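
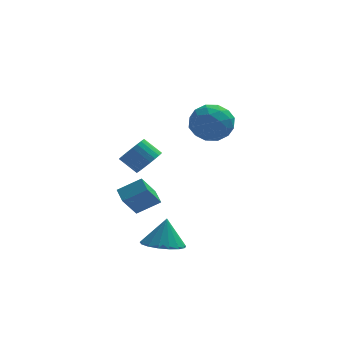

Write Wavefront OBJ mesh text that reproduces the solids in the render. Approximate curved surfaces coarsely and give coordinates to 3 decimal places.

v 2.698 -1.002 2.6
v 3.449 -0.44 3.182
v 3.931 -1.36 1.358
v 4.682 -0.798 1.94
v 4.293 -1.758 2.322
v 3.531 -1.537 3.09
v 3.849 -0.263 1.45
v 3.087 -0.042 2.218
v 4.16 0.017 2.472
v 4.434 -0.907 3.011
v 2.946 -0.893 1.529
v 3.22 -1.817 2.068
v 2.965 -0.689 3
v 4.415 -1.111 1.54
v 4.186 -1.675 1.764
v 4.627 -1.345 2.107
v 3.014 -1.334 2.946
v 3.455 -1.004 3.288
v 3.951 -1.779 2.782
v 3.925 -0.796 1.252
v 4.366 -0.466 1.594
v 2.753 -0.455 2.433
v 3.194 -0.125 2.776
v 3.429 -0.021 1.758
v 3.825 -0.091 2.925
v 4.549 -0.301 2.195
v 4.06 0.013 1.907
v 3.612 0.143 2.358
v 3.986 -0.634 3.242
v 4.71 -0.844 2.512
v 4.482 -1.409 2.736
v 4.034 -1.278 3.187
v 4.404 -0.365 2.824
v 2.67 -0.956 2.028
v 3.394 -1.166 1.298
v 3.346 -0.522 1.353
v 2.898 -0.391 1.804
v 2.831 -1.499 2.345
v 3.555 -1.709 1.615
v 3.768 -1.943 2.182
v 3.32 -1.813 2.633
v 2.976 -1.435 1.716
v 0.389 0.446 -4.133
v -0.272 -0.167 -2.947
v 0.174 1.247 -3.839
v -0.487 0.634 -2.653
v 1.527 0.506 -3.467
v 0.866 -0.107 -2.281
v 1.312 1.307 -3.173
v 0.651 0.694 -1.987
v 1.056 1.602 -1.432
v 1.611 1.577 -0.828
v 0.818 1.954 -0.085
v 0.264 1.978 -0.688
v 1.65 1.876 -0.937
v 0.858 2.252 -0.194
v 1.599 2.132 -1.122
v 0.807 2.508 -0.378
v 1.465 2.308 -1.353
v 0.673 2.684 -0.609
v 1.269 2.376 -1.596
v 0.477 2.753 -0.853
v 1.041 2.327 -1.815
v 0.248 2.703 -1.071
v 0.815 2.167 -1.975
v 0.022 2.543 -1.231
v 0.625 1.921 -2.052
v -0.167 2.297 -1.309
v 0.502 1.626 -2.035
v -0.291 2.003 -1.292
v 0.462 1.328 -1.926
v -0.33 1.704 -1.183
v 0.513 1.072 -1.742
v -0.279 1.448 -0.998
v 0.647 0.896 -1.511
v -0.145 1.272 -0.767
v 0.843 0.827 -1.267
v 0.051 1.204 -0.524
v 1.072 0.877 -1.049
v 0.279 1.253 -0.305
v 1.298 1.037 -0.889
v 0.505 1.413 -0.145
v 1.487 1.283 -0.811
v 0.695 1.659 -0.068
v 1.348 -3.66 -3.857
v 1.839 -2.826 -4.18
v 1.552 -3.24 -2.463
v 1.373 -2.684 -4.154
v 0.901 -2.766 -4.06
v 0.531 -3.052 -3.92
v 0.348 -3.477 -3.765
v 0.395 -3.945 -3.631
v 0.659 -4.347 -3.549
v 1.082 -4.591 -3.538
v 1.565 -4.622 -3.599
v 1.999 -4.433 -3.72
v 2.283 -4.066 -3.872
v 2.353 -3.607 -4.02
v 2.193 -3.159 -4.132
f 1 38 17
f 38 12 41
f 17 41 6
f 38 41 17
f 1 17 13
f 17 6 18
f 13 18 2
f 17 18 13
f 1 13 22
f 13 2 23
f 22 23 8
f 13 23 22
f 1 22 34
f 22 8 37
f 34 37 11
f 22 37 34
f 1 34 38
f 34 11 42
f 38 42 12
f 34 42 38
f 2 18 29
f 18 6 32
f 29 32 10
f 18 32 29
f 6 41 19
f 41 12 40
f 19 40 5
f 41 40 19
f 12 42 39
f 42 11 35
f 39 35 3
f 42 35 39
f 11 37 36
f 37 8 24
f 36 24 7
f 37 24 36
f 8 23 28
f 23 2 25
f 28 25 9
f 23 25 28
f 4 30 16
f 30 10 31
f 16 31 5
f 30 31 16
f 4 16 14
f 16 5 15
f 14 15 3
f 16 15 14
f 4 14 21
f 14 3 20
f 21 20 7
f 14 20 21
f 4 21 26
f 21 7 27
f 26 27 9
f 21 27 26
f 4 26 30
f 26 9 33
f 30 33 10
f 26 33 30
f 5 31 19
f 31 10 32
f 19 32 6
f 31 32 19
f 3 15 39
f 15 5 40
f 39 40 12
f 15 40 39
f 7 20 36
f 20 3 35
f 36 35 11
f 20 35 36
f 9 27 28
f 27 7 24
f 28 24 8
f 27 24 28
f 10 33 29
f 33 9 25
f 29 25 2
f 33 25 29
f 44 46 43
f 47 44 43
f 43 46 45
f 45 47 43
f 44 50 46
f 48 44 47
f 48 50 44
f 46 50 45
f 49 47 45
f 45 50 49
f 49 48 47
f 50 48 49
f 52 51 55
f 52 55 53
f 53 55 56
f 53 56 54
f 55 51 57
f 55 57 56
f 56 57 58
f 56 58 54
f 57 51 59
f 57 59 58
f 58 59 60
f 58 60 54
f 59 51 61
f 59 61 60
f 60 61 62
f 60 62 54
f 61 51 63
f 61 63 62
f 62 63 64
f 62 64 54
f 63 51 65
f 63 65 64
f 64 65 66
f 64 66 54
f 65 51 67
f 65 67 66
f 66 67 68
f 66 68 54
f 67 51 69
f 67 69 68
f 68 69 70
f 68 70 54
f 69 51 71
f 69 71 70
f 70 71 72
f 70 72 54
f 71 51 73
f 71 73 72
f 72 73 74
f 72 74 54
f 73 51 75
f 73 75 74
f 74 75 76
f 74 76 54
f 75 51 77
f 75 77 76
f 76 77 78
f 76 78 54
f 77 51 79
f 77 79 78
f 78 79 80
f 78 80 54
f 79 51 81
f 79 81 80
f 80 81 82
f 80 82 54
f 81 51 83
f 81 83 82
f 82 83 84
f 82 84 54
f 83 51 52
f 83 52 84
f 84 52 53
f 84 53 54
f 86 85 88
f 86 88 87
f 88 85 89
f 88 89 87
f 89 85 90
f 89 90 87
f 90 85 91
f 90 91 87
f 91 85 92
f 91 92 87
f 92 85 93
f 92 93 87
f 93 85 94
f 93 94 87
f 94 85 95
f 94 95 87
f 95 85 96
f 95 96 87
f 96 85 97
f 96 97 87
f 97 85 98
f 97 98 87
f 98 85 99
f 98 99 87
f 99 85 86
f 99 86 87



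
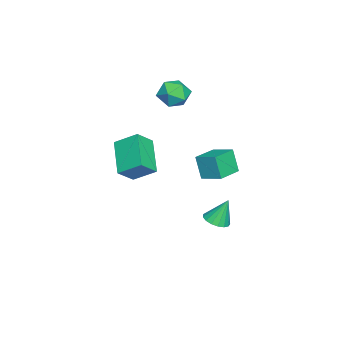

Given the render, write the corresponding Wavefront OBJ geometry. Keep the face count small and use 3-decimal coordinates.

v -1.259 0.418 -3.468
v -0.625 0.343 -3.345
v -1.441 0.902 -2.232
v -0.645 0.632 -3.461
v -0.806 0.871 -3.578
v -1.07 1.006 -3.671
v -1.378 1.007 -3.716
v -1.658 0.873 -3.705
v -1.847 0.634 -3.64
v -1.901 0.346 -3.535
v -1.808 0.075 -3.415
v -1.589 -0.118 -3.307
v -1.295 -0.188 -3.236
v -0.992 -0.119 -3.218
v -0.75 0.072 -3.258
v -4.022 -1.432 2.898
v -3.181 -1.517 2.796
v -4.159 -2.803 2.904
v -3.318 -2.888 2.802
v -3.63 -2.589 3.536
v -3.545 -1.741 3.532
v -3.795 -2.579 2.168
v -3.71 -1.731 2.164
v -3.04 -2.225 2.345
v -2.938 -2.231 3.19
v -4.402 -2.089 2.51
v -4.3 -2.095 3.355
v 1.249 1.111 1.317
v 0.988 0.789 2.401
v 1.607 2.03 1.676
v 1.347 1.708 2.76
v 2.353 0.632 1.44
v 2.093 0.31 2.524
v 2.712 1.551 1.799
v 2.451 1.229 2.883
v -2.596 -4.63 -0.066
v -2.57 -3.534 0.652
v -3.286 -4.121 -0.818
v -3.26 -3.025 -0.1
v -1.06 -4.015 -1.06
v -1.034 -2.919 -0.342
v -1.75 -3.506 -1.812
v -1.724 -2.41 -1.094
f 2 1 4
f 2 4 3
f 4 1 5
f 4 5 3
f 5 1 6
f 5 6 3
f 6 1 7
f 6 7 3
f 7 1 8
f 7 8 3
f 8 1 9
f 8 9 3
f 9 1 10
f 9 10 3
f 10 1 11
f 10 11 3
f 11 1 12
f 11 12 3
f 12 1 13
f 12 13 3
f 13 1 14
f 13 14 3
f 14 1 15
f 14 15 3
f 15 1 2
f 15 2 3
f 16 27 21
f 16 21 17
f 16 17 23
f 16 23 26
f 16 26 27
f 17 21 25
f 21 27 20
f 27 26 18
f 26 23 22
f 23 17 24
f 19 25 20
f 19 20 18
f 19 18 22
f 19 22 24
f 19 24 25
f 20 25 21
f 18 20 27
f 22 18 26
f 24 22 23
f 25 24 17
f 29 31 28
f 32 29 28
f 28 31 30
f 30 32 28
f 29 35 31
f 33 29 32
f 33 35 29
f 31 35 30
f 34 32 30
f 30 35 34
f 34 33 32
f 35 33 34
f 37 39 36
f 40 37 36
f 36 39 38
f 38 40 36
f 37 43 39
f 41 37 40
f 41 43 37
f 39 43 38
f 42 40 38
f 38 43 42
f 42 41 40
f 43 41 42



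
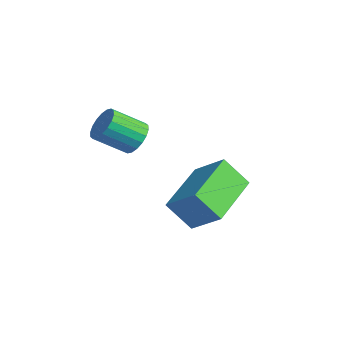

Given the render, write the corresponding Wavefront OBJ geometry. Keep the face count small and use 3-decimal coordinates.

v -1.583 1.816 -4.346
v -2.13 1.22 -3.393
v -0.61 2.277 -3.498
v -1.158 1.681 -2.546
v -0.402 0.079 -4.754
v -0.95 -0.517 -3.802
v 0.57 0.54 -3.907
v 0.023 -0.056 -2.954
v -1.495 -1.201 -0.91
v -1.092 -1.586 -1.204
v -1.482 -2.544 -0.484
v -1.885 -2.159 -0.19
v -0.94 -1.487 -0.99
v -1.329 -2.445 -0.27
v -0.897 -1.332 -0.76
v -1.287 -2.29 -0.041
v -0.973 -1.151 -0.56
v -1.363 -2.109 0.159
v -1.153 -0.98 -0.429
v -1.543 -1.937 0.29
v -1.4 -0.852 -0.394
v -1.79 -1.81 0.326
v -1.666 -0.794 -0.461
v -2.056 -1.752 0.259
v -1.898 -0.816 -0.616
v -2.288 -1.774 0.104
v -2.051 -0.915 -0.83
v -2.44 -1.873 -0.11
v -2.093 -1.07 -1.059
v -2.483 -2.028 -0.34
v -2.017 -1.251 -1.259
v -2.407 -2.209 -0.54
v -1.837 -1.423 -1.39
v -2.227 -2.38 -0.671
v -1.59 -1.55 -1.426
v -1.98 -2.508 -0.706
v -1.324 -1.608 -1.359
v -1.714 -2.566 -0.639
f 2 4 1
f 5 2 1
f 1 4 3
f 3 5 1
f 2 8 4
f 6 2 5
f 6 8 2
f 4 8 3
f 7 5 3
f 3 8 7
f 7 6 5
f 8 6 7
f 10 9 13
f 10 13 11
f 11 13 14
f 11 14 12
f 13 9 15
f 13 15 14
f 14 15 16
f 14 16 12
f 15 9 17
f 15 17 16
f 16 17 18
f 16 18 12
f 17 9 19
f 17 19 18
f 18 19 20
f 18 20 12
f 19 9 21
f 19 21 20
f 20 21 22
f 20 22 12
f 21 9 23
f 21 23 22
f 22 23 24
f 22 24 12
f 23 9 25
f 23 25 24
f 24 25 26
f 24 26 12
f 25 9 27
f 25 27 26
f 26 27 28
f 26 28 12
f 27 9 29
f 27 29 28
f 28 29 30
f 28 30 12
f 29 9 31
f 29 31 30
f 30 31 32
f 30 32 12
f 31 9 33
f 31 33 32
f 32 33 34
f 32 34 12
f 33 9 35
f 33 35 34
f 34 35 36
f 34 36 12
f 35 9 37
f 35 37 36
f 36 37 38
f 36 38 12
f 37 9 10
f 37 10 38
f 38 10 11
f 38 11 12



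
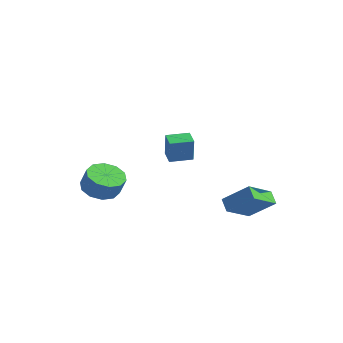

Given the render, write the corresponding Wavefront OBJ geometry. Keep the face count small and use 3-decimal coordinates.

v 2.311 1.836 -4.095
v 1.661 2.025 -3.516
v 2.036 3.502 -4.945
v 1.387 3.69 -4.366
v 3.533 2.61 -2.974
v 2.884 2.798 -2.395
v 3.259 4.275 -3.824
v 2.609 4.464 -3.245
v -4.113 -1.537 -3.732
v -3.238 -1.98 -4.207
v -2.632 -1.967 -3.103
v -3.507 -1.523 -2.628
v -3.18 -1.31 -4.247
v -2.573 -1.297 -3.143
v -3.478 -0.727 -4.091
v -2.872 -0.713 -2.986
v -4.019 -0.453 -3.797
v -3.412 -0.439 -2.693
v -4.596 -0.593 -3.479
v -3.989 -0.579 -2.374
v -4.988 -1.093 -3.257
v -4.382 -1.08 -2.153
v -5.047 -1.763 -3.217
v -4.44 -1.75 -2.113
v -4.748 -2.347 -3.374
v -4.142 -2.333 -2.269
v -4.208 -2.621 -3.667
v -3.601 -2.607 -2.563
v -3.631 -2.481 -3.986
v -3.024 -2.467 -2.881
v 0.609 -0.758 -0.001
v 0.982 -0.99 1.391
v 1.082 0.376 0.061
v 1.455 0.144 1.454
v 1.425 -1.084 -0.274
v 1.798 -1.316 1.119
v 1.898 0.05 -0.211
v 2.271 -0.182 1.181
f 2 4 1
f 5 2 1
f 1 4 3
f 3 5 1
f 2 8 4
f 6 2 5
f 6 8 2
f 4 8 3
f 7 5 3
f 3 8 7
f 7 6 5
f 8 6 7
f 10 9 13
f 10 13 11
f 11 13 14
f 11 14 12
f 13 9 15
f 13 15 14
f 14 15 16
f 14 16 12
f 15 9 17
f 15 17 16
f 16 17 18
f 16 18 12
f 17 9 19
f 17 19 18
f 18 19 20
f 18 20 12
f 19 9 21
f 19 21 20
f 20 21 22
f 20 22 12
f 21 9 23
f 21 23 22
f 22 23 24
f 22 24 12
f 23 9 25
f 23 25 24
f 24 25 26
f 24 26 12
f 25 9 27
f 25 27 26
f 26 27 28
f 26 28 12
f 27 9 29
f 27 29 28
f 28 29 30
f 28 30 12
f 29 9 10
f 29 10 30
f 30 10 11
f 30 11 12
f 32 34 31
f 35 32 31
f 31 34 33
f 33 35 31
f 32 38 34
f 36 32 35
f 36 38 32
f 34 38 33
f 37 35 33
f 33 38 37
f 37 36 35
f 38 36 37



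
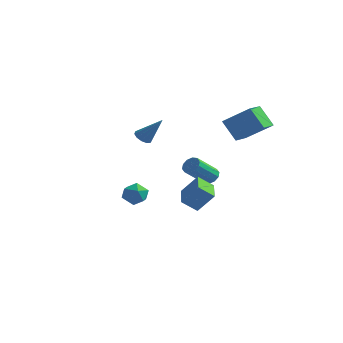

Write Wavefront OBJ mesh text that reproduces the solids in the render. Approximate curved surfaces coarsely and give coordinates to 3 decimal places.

v 1.305 1.456 2.821
v 2.834 1.848 3.948
v 1.116 2.796 2.61
v 2.646 3.189 3.738
v 2.234 1.391 1.582
v 3.764 1.784 2.71
v 2.046 2.732 1.372
v 3.575 3.124 2.499
v -4.435 1.058 -3.986
v -4.029 1.399 -3.307
v -3.851 -0.179 -3.713
v -3.445 0.162 -3.034
v -4.301 0.062 -3.018
v -4.662 0.827 -3.187
v -3.218 0.393 -3.833
v -3.579 1.158 -4.002
v -3.276 0.989 -3.212
v -3.946 0.784 -2.709
v -3.934 0.436 -4.311
v -4.604 0.231 -3.808
v 1.222 0.453 -1.017
v 1.691 0.132 -1.21
v 1.267 -1.173 -0.077
v 0.798 -0.853 0.117
v 1.805 0.342 -0.926
v 1.381 -0.963 0.207
v 1.696 0.594 -0.677
v 1.272 -0.711 0.457
v 1.406 0.792 -0.557
v 0.982 -0.513 0.576
v 1.046 0.86 -0.613
v 0.622 -0.445 0.52
v 0.753 0.773 -0.823
v 0.329 -0.532 0.31
v 0.639 0.563 -1.107
v 0.215 -0.742 0.026
v 0.748 0.311 -1.357
v 0.324 -0.994 -0.223
v 1.038 0.113 -1.476
v 0.614 -1.192 -0.343
v 1.398 0.045 -1.42
v 0.974 -1.26 -0.287
v -1.195 -2.498 2.274
v -0.773 -2.751 1.986
v -0.105 -2.242 3.646
v -0.763 -2.406 1.914
v -0.918 -2.096 1.979
v -1.179 -1.94 2.158
v -1.445 -1.997 2.38
v -1.617 -2.245 2.563
v -1.627 -2.59 2.635
v -1.472 -2.899 2.569
v -1.211 -3.055 2.391
v -0.944 -2.999 2.169
v 2.768 -3.24 -1.292
v 2.125 -3.783 -0.631
v 3.57 -2.867 -0.207
v 2.927 -3.41 0.455
v 3.633 -4.51 -1.495
v 2.99 -5.053 -0.833
v 4.435 -4.137 -0.409
v 3.792 -4.68 0.252
f 2 4 1
f 5 2 1
f 1 4 3
f 3 5 1
f 2 8 4
f 6 2 5
f 6 8 2
f 4 8 3
f 7 5 3
f 3 8 7
f 7 6 5
f 8 6 7
f 9 20 14
f 9 14 10
f 9 10 16
f 9 16 19
f 9 19 20
f 10 14 18
f 14 20 13
f 20 19 11
f 19 16 15
f 16 10 17
f 12 18 13
f 12 13 11
f 12 11 15
f 12 15 17
f 12 17 18
f 13 18 14
f 11 13 20
f 15 11 19
f 17 15 16
f 18 17 10
f 22 21 25
f 22 25 23
f 23 25 26
f 23 26 24
f 25 21 27
f 25 27 26
f 26 27 28
f 26 28 24
f 27 21 29
f 27 29 28
f 28 29 30
f 28 30 24
f 29 21 31
f 29 31 30
f 30 31 32
f 30 32 24
f 31 21 33
f 31 33 32
f 32 33 34
f 32 34 24
f 33 21 35
f 33 35 34
f 34 35 36
f 34 36 24
f 35 21 37
f 35 37 36
f 36 37 38
f 36 38 24
f 37 21 39
f 37 39 38
f 38 39 40
f 38 40 24
f 39 21 41
f 39 41 40
f 40 41 42
f 40 42 24
f 41 21 22
f 41 22 42
f 42 22 23
f 42 23 24
f 44 43 46
f 44 46 45
f 46 43 47
f 46 47 45
f 47 43 48
f 47 48 45
f 48 43 49
f 48 49 45
f 49 43 50
f 49 50 45
f 50 43 51
f 50 51 45
f 51 43 52
f 51 52 45
f 52 43 53
f 52 53 45
f 53 43 54
f 53 54 45
f 54 43 44
f 54 44 45
f 56 58 55
f 59 56 55
f 55 58 57
f 57 59 55
f 56 62 58
f 60 56 59
f 60 62 56
f 58 62 57
f 61 59 57
f 57 62 61
f 61 60 59
f 62 60 61



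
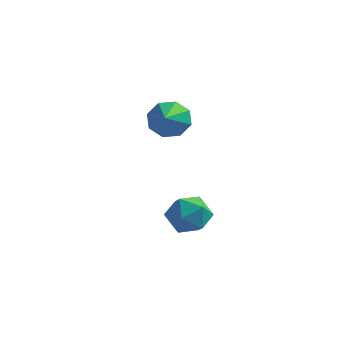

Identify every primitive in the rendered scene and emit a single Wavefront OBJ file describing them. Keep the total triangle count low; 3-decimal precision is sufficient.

v -0.408 4.358 -1.347
v 0.643 4.483 -1.565
v 0.008 2.662 -0.313
v 0.419 4.856 -0.862
v -0.289 4.938 -0.443
v -1.067 4.68 -0.554
v -1.458 4.234 -1.129
v -1.234 3.861 -1.832
v -0.526 3.779 -2.251
v 0.251 4.037 -2.14
v 1.824 -0.938 -3.347
v 2.644 -0.527 -4.034
v 2.696 -2.573 -3.286
v 3.516 -2.162 -3.973
v 3.419 -1.772 -2.9
v 2.88 -0.761 -2.937
v 2.46 -2.339 -4.383
v 1.921 -1.328 -4.42
v 3.037 -1.392 -4.674
v 3.63 -1.042 -3.758
v 1.71 -2.058 -3.562
v 2.303 -1.708 -2.646
f 2 1 4
f 2 4 3
f 4 1 5
f 4 5 3
f 5 1 6
f 5 6 3
f 6 1 7
f 6 7 3
f 7 1 8
f 7 8 3
f 8 1 9
f 8 9 3
f 9 1 10
f 9 10 3
f 10 1 2
f 10 2 3
f 11 22 16
f 11 16 12
f 11 12 18
f 11 18 21
f 11 21 22
f 12 16 20
f 16 22 15
f 22 21 13
f 21 18 17
f 18 12 19
f 14 20 15
f 14 15 13
f 14 13 17
f 14 17 19
f 14 19 20
f 15 20 16
f 13 15 22
f 17 13 21
f 19 17 18
f 20 19 12



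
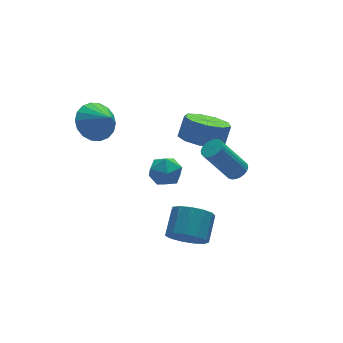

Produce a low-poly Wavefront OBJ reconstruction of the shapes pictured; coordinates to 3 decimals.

v 0.099 -1.926 1.976
v 0.493 -1.614 2.173
v -0.565 -1.321 3.821
v -0.959 -1.634 3.624
v 0.374 -1.472 2.072
v -0.683 -1.179 3.72
v 0.214 -1.399 1.956
v -0.843 -1.106 3.605
v 0.036 -1.407 1.844
v -1.021 -1.114 3.492
v -0.132 -1.493 1.751
v -1.189 -1.2 3.399
v -0.265 -1.646 1.693
v -1.323 -1.353 3.341
v -0.343 -1.841 1.677
v -1.4 -1.548 3.326
v -0.354 -2.049 1.708
v -1.411 -1.756 3.356
v -0.295 -2.239 1.779
v -1.353 -1.946 3.427
v -0.177 -2.381 1.88
v -1.234 -2.088 3.528
v -0.017 -2.454 1.995
v -1.074 -2.161 3.644
v 0.161 -2.446 2.108
v -0.896 -2.153 3.756
v 0.329 -2.36 2.201
v -0.728 -2.067 3.849
v 0.463 -2.207 2.259
v -0.595 -1.914 3.907
v 0.54 -2.012 2.274
v -0.517 -1.719 3.923
v 0.551 -1.804 2.244
v -0.506 -1.511 3.892
v -1.728 1.497 -0.043
v -1.325 1.309 0.683
v -2.535 0.391 0.117
v -2.132 0.203 0.843
v -2.633 0.89 0.8
v -2.135 1.573 0.702
v -1.725 0.127 0.098
v -1.227 0.81 -0
v -1.323 0.461 0.771
v -1.884 0.933 1.204
v -1.976 0.767 -0.404
v -2.537 1.239 0.029
v 0.727 2.836 -0.027
v 1.52 2.103 -0.172
v 1.987 2.411 0.821
v 1.193 3.144 0.967
v 1.72 2.757 -0.469
v 2.187 3.065 0.525
v 1.455 3.449 -0.558
v 1.922 3.756 0.435
v 0.849 3.853 -0.399
v 1.316 4.161 0.594
v 0.186 3.782 -0.066
v 0.653 4.09 0.928
v -0.224 3.268 0.286
v 0.243 3.576 1.279
v -0.189 2.552 0.491
v 0.277 2.86 1.485
v 0.274 1.969 0.454
v 0.74 2.277 1.448
v 0.949 1.792 0.192
v 1.416 2.099 1.186
v -2.081 -1.622 -2.102
v -1.506 -2.33 -1.805
v -0.764 -1.407 -1.04
v -1.339 -0.698 -1.338
v -1.284 -2.134 -2.257
v -0.542 -1.211 -1.493
v -1.316 -1.775 -2.661
v -0.573 -0.851 -1.896
v -1.59 -1.367 -2.887
v -0.848 -0.444 -2.122
v -2.02 -1.04 -2.864
v -1.278 -0.117 -2.099
v -2.47 -0.898 -2.599
v -1.728 0.025 -1.834
v -2.796 -0.985 -2.176
v -2.054 -0.062 -1.412
v -2.895 -1.275 -1.73
v -2.153 -0.352 -0.966
v -2.736 -1.675 -1.402
v -1.994 -0.751 -0.638
v -2.369 -2.057 -1.297
v -1.627 -1.134 -0.532
v -1.91 -2.302 -1.447
v -1.168 -1.378 -0.682
v -4.063 3.419 2.558
v -3.557 4.121 3.098
v -3.717 2.521 3.402
v -3.972 4.133 3.281
v -4.405 4.004 3.321
v -4.771 3.758 3.209
v -4.996 3.446 2.969
v -5.036 3.128 2.647
v -4.884 2.868 2.308
v -4.569 2.717 2.018
v -4.154 2.705 1.835
v -3.72 2.835 1.796
v -3.355 3.08 1.907
v -3.13 3.392 2.147
v -3.089 3.71 2.469
v -3.242 3.97 2.808
f 2 1 5
f 2 5 3
f 3 5 6
f 3 6 4
f 5 1 7
f 5 7 6
f 6 7 8
f 6 8 4
f 7 1 9
f 7 9 8
f 8 9 10
f 8 10 4
f 9 1 11
f 9 11 10
f 10 11 12
f 10 12 4
f 11 1 13
f 11 13 12
f 12 13 14
f 12 14 4
f 13 1 15
f 13 15 14
f 14 15 16
f 14 16 4
f 15 1 17
f 15 17 16
f 16 17 18
f 16 18 4
f 17 1 19
f 17 19 18
f 18 19 20
f 18 20 4
f 19 1 21
f 19 21 20
f 20 21 22
f 20 22 4
f 21 1 23
f 21 23 22
f 22 23 24
f 22 24 4
f 23 1 25
f 23 25 24
f 24 25 26
f 24 26 4
f 25 1 27
f 25 27 26
f 26 27 28
f 26 28 4
f 27 1 29
f 27 29 28
f 28 29 30
f 28 30 4
f 29 1 31
f 29 31 30
f 30 31 32
f 30 32 4
f 31 1 33
f 31 33 32
f 32 33 34
f 32 34 4
f 33 1 2
f 33 2 34
f 34 2 3
f 34 3 4
f 35 46 40
f 35 40 36
f 35 36 42
f 35 42 45
f 35 45 46
f 36 40 44
f 40 46 39
f 46 45 37
f 45 42 41
f 42 36 43
f 38 44 39
f 38 39 37
f 38 37 41
f 38 41 43
f 38 43 44
f 39 44 40
f 37 39 46
f 41 37 45
f 43 41 42
f 44 43 36
f 48 47 51
f 48 51 49
f 49 51 52
f 49 52 50
f 51 47 53
f 51 53 52
f 52 53 54
f 52 54 50
f 53 47 55
f 53 55 54
f 54 55 56
f 54 56 50
f 55 47 57
f 55 57 56
f 56 57 58
f 56 58 50
f 57 47 59
f 57 59 58
f 58 59 60
f 58 60 50
f 59 47 61
f 59 61 60
f 60 61 62
f 60 62 50
f 61 47 63
f 61 63 62
f 62 63 64
f 62 64 50
f 63 47 65
f 63 65 64
f 64 65 66
f 64 66 50
f 65 47 48
f 65 48 66
f 66 48 49
f 66 49 50
f 68 67 71
f 68 71 69
f 69 71 72
f 69 72 70
f 71 67 73
f 71 73 72
f 72 73 74
f 72 74 70
f 73 67 75
f 73 75 74
f 74 75 76
f 74 76 70
f 75 67 77
f 75 77 76
f 76 77 78
f 76 78 70
f 77 67 79
f 77 79 78
f 78 79 80
f 78 80 70
f 79 67 81
f 79 81 80
f 80 81 82
f 80 82 70
f 81 67 83
f 81 83 82
f 82 83 84
f 82 84 70
f 83 67 85
f 83 85 84
f 84 85 86
f 84 86 70
f 85 67 87
f 85 87 86
f 86 87 88
f 86 88 70
f 87 67 89
f 87 89 88
f 88 89 90
f 88 90 70
f 89 67 68
f 89 68 90
f 90 68 69
f 90 69 70
f 92 91 94
f 92 94 93
f 94 91 95
f 94 95 93
f 95 91 96
f 95 96 93
f 96 91 97
f 96 97 93
f 97 91 98
f 97 98 93
f 98 91 99
f 98 99 93
f 99 91 100
f 99 100 93
f 100 91 101
f 100 101 93
f 101 91 102
f 101 102 93
f 102 91 103
f 102 103 93
f 103 91 104
f 103 104 93
f 104 91 105
f 104 105 93
f 105 91 106
f 105 106 93
f 106 91 92
f 106 92 93



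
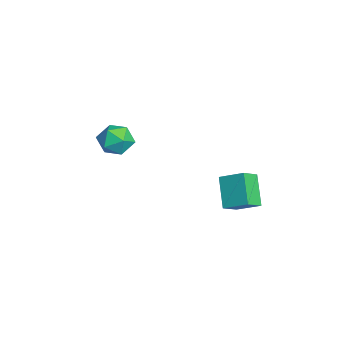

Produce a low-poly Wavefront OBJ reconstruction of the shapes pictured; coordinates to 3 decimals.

v -1.478 -1.901 -2.728
v -0.914 -2.447 -2.258
v -2.366 -3.053 -3.002
v -1.802 -3.599 -2.532
v -2.292 -2.963 -2.094
v -1.743 -2.25 -1.925
v -1.537 -3.25 -3.335
v -0.988 -2.537 -3.166
v -0.95 -3.28 -2.633
v -1.417 -3.103 -1.867
v -1.863 -2.397 -3.393
v -2.33 -2.22 -2.627
v 2.479 1.878 -2.611
v 3.019 2.827 -2.045
v 3.593 1.928 -3.758
v 4.134 2.877 -3.192
v 3.046 1.243 -2.088
v 3.587 2.192 -1.522
v 4.161 1.293 -3.235
v 4.701 2.242 -2.669
f 1 12 6
f 1 6 2
f 1 2 8
f 1 8 11
f 1 11 12
f 2 6 10
f 6 12 5
f 12 11 3
f 11 8 7
f 8 2 9
f 4 10 5
f 4 5 3
f 4 3 7
f 4 7 9
f 4 9 10
f 5 10 6
f 3 5 12
f 7 3 11
f 9 7 8
f 10 9 2
f 14 16 13
f 17 14 13
f 13 16 15
f 15 17 13
f 14 20 16
f 18 14 17
f 18 20 14
f 16 20 15
f 19 17 15
f 15 20 19
f 19 18 17
f 20 18 19



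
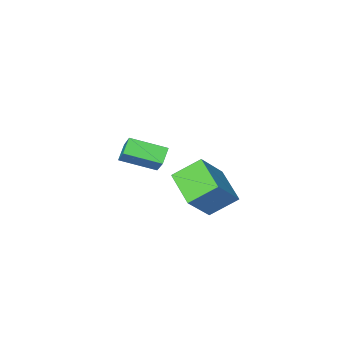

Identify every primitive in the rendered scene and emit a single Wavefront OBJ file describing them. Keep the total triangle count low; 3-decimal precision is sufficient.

v 2.063 1.509 -1.735
v 1.82 -0.135 -1.07
v 0.944 2.027 -0.863
v 0.701 0.383 -0.198
v 3.359 1.897 -0.302
v 3.116 0.253 0.363
v 2.24 2.415 0.57
v 1.997 0.771 1.235
v 2.496 -4.603 -0.601
v 2.825 -3.606 0.471
v 1.159 -3.579 -1.145
v 1.488 -2.582 -0.073
v 3.052 -4.178 -1.167
v 3.381 -3.181 -0.095
v 1.715 -3.154 -1.711
v 2.044 -2.157 -0.639
f 2 4 1
f 5 2 1
f 1 4 3
f 3 5 1
f 2 8 4
f 6 2 5
f 6 8 2
f 4 8 3
f 7 5 3
f 3 8 7
f 7 6 5
f 8 6 7
f 10 12 9
f 13 10 9
f 9 12 11
f 11 13 9
f 10 16 12
f 14 10 13
f 14 16 10
f 12 16 11
f 15 13 11
f 11 16 15
f 15 14 13
f 16 14 15



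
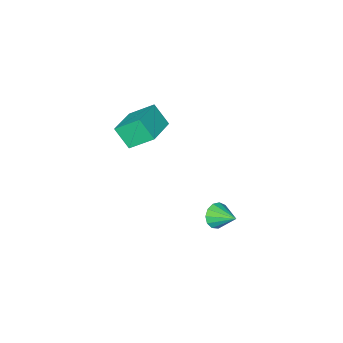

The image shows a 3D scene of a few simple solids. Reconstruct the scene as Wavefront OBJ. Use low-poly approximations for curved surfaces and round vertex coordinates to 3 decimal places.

v -3.587 -4.766 2.411
v -4.451 -3.656 3.502
v -3.844 -3.83 1.255
v -4.708 -2.72 2.346
v -1.812 -3.78 2.814
v -2.676 -2.67 3.905
v -2.069 -2.844 1.658
v -2.933 -1.734 2.749
v -3.508 2.809 -0.814
v -3.067 2.542 -0.177
v -3.672 4.131 -0.146
v -2.767 2.729 -0.474
v -2.702 2.941 -0.879
v -2.893 3.112 -1.263
v -3.28 3.187 -1.505
v -3.739 3.141 -1.527
v -4.125 2.99 -1.323
v -4.315 2.782 -0.958
v -4.25 2.582 -0.546
v -3.948 2.454 -0.22
v -3.508 2.439 -0.082
f 2 4 1
f 5 2 1
f 1 4 3
f 3 5 1
f 2 8 4
f 6 2 5
f 6 8 2
f 4 8 3
f 7 5 3
f 3 8 7
f 7 6 5
f 8 6 7
f 10 9 12
f 10 12 11
f 12 9 13
f 12 13 11
f 13 9 14
f 13 14 11
f 14 9 15
f 14 15 11
f 15 9 16
f 15 16 11
f 16 9 17
f 16 17 11
f 17 9 18
f 17 18 11
f 18 9 19
f 18 19 11
f 19 9 20
f 19 20 11
f 20 9 21
f 20 21 11
f 21 9 10
f 21 10 11



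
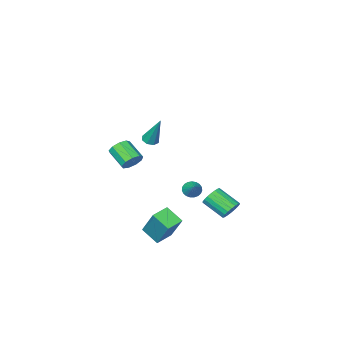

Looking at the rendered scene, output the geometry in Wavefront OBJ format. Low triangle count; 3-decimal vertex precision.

v -3.253 -2.852 -4.148
v -2.997 -3.269 -3.8
v -2.727 -1.868 -3.352
v -2.819 -3.227 -3.97
v -2.717 -3.12 -4.171
v -2.707 -2.966 -4.367
v -2.791 -2.793 -4.526
v -2.955 -2.63 -4.619
v -3.171 -2.505 -4.631
v -3.401 -2.441 -4.559
v -3.605 -2.447 -4.416
v -3.749 -2.523 -4.226
v -3.806 -2.656 -4.023
v -3.768 -2.823 -3.842
v -3.641 -2.995 -3.713
v -3.447 -3.142 -3.66
v -3.219 -3.239 -3.691
v -2.533 2.09 -3.453
v -1.893 2.184 -3.72
v -1.367 0.943 -2.895
v -2.007 0.85 -2.627
v -1.886 2.358 -3.462
v -1.36 1.118 -2.637
v -2.008 2.48 -3.202
v -1.482 1.239 -2.377
v -2.233 2.524 -2.992
v -1.708 1.283 -2.167
v -2.518 2.482 -2.873
v -1.992 1.242 -2.048
v -2.806 2.363 -2.869
v -2.28 1.123 -2.043
v -3.04 2.19 -2.98
v -2.514 0.949 -2.155
v -3.173 1.997 -3.185
v -2.647 0.756 -2.36
v -3.18 1.822 -3.443
v -2.654 0.582 -2.618
v -3.058 1.701 -3.703
v -2.532 0.46 -2.878
v -2.832 1.657 -3.913
v -2.307 0.416 -3.088
v -2.548 1.698 -4.032
v -2.022 0.458 -3.207
v -2.26 1.817 -4.037
v -1.734 0.577 -3.211
v -2.026 1.991 -3.925
v -1.5 0.75 -3.1
v 1.116 -0.037 -4.21
v 1.219 1.216 -2.442
v 0.789 0.982 -4.913
v 0.892 2.235 -3.145
v 2.188 0.165 -4.415
v 2.291 1.418 -2.647
v 1.861 1.184 -5.118
v 1.964 2.437 -3.35
v 1.51 0.027 2.481
v 1.804 -0.34 2.679
v 1.47 0.973 4.299
v 2.013 -0.046 2.53
v 1.927 0.291 2.353
v 1.598 0.474 2.251
v 1.217 0.394 2.283
v 1.008 0.1 2.432
v 1.093 -0.237 2.609
v 1.423 -0.42 2.711
v 2.104 -0.908 0.471
v 2.793 -0.92 0.35
v 2.905 -2.104 1.107
v 2.216 -2.092 1.229
v 2.702 -0.673 0.749
v 2.814 -1.857 1.507
v 2.331 -0.536 1.019
v 2.443 -1.72 1.776
v 1.854 -0.573 1.033
v 1.966 -1.757 1.79
v 1.493 -0.766 0.784
v 1.606 -1.95 1.541
v 1.419 -1.026 0.388
v 1.531 -2.21 1.146
v 1.665 -1.231 0.032
v 1.777 -2.415 0.789
v 2.116 -1.284 -0.119
v 2.229 -2.468 0.638
v 2.562 -1.162 0.007
v 2.674 -2.346 0.764
f 2 1 4
f 2 4 3
f 4 1 5
f 4 5 3
f 5 1 6
f 5 6 3
f 6 1 7
f 6 7 3
f 7 1 8
f 7 8 3
f 8 1 9
f 8 9 3
f 9 1 10
f 9 10 3
f 10 1 11
f 10 11 3
f 11 1 12
f 11 12 3
f 12 1 13
f 12 13 3
f 13 1 14
f 13 14 3
f 14 1 15
f 14 15 3
f 15 1 16
f 15 16 3
f 16 1 17
f 16 17 3
f 17 1 2
f 17 2 3
f 19 18 22
f 19 22 20
f 20 22 23
f 20 23 21
f 22 18 24
f 22 24 23
f 23 24 25
f 23 25 21
f 24 18 26
f 24 26 25
f 25 26 27
f 25 27 21
f 26 18 28
f 26 28 27
f 27 28 29
f 27 29 21
f 28 18 30
f 28 30 29
f 29 30 31
f 29 31 21
f 30 18 32
f 30 32 31
f 31 32 33
f 31 33 21
f 32 18 34
f 32 34 33
f 33 34 35
f 33 35 21
f 34 18 36
f 34 36 35
f 35 36 37
f 35 37 21
f 36 18 38
f 36 38 37
f 37 38 39
f 37 39 21
f 38 18 40
f 38 40 39
f 39 40 41
f 39 41 21
f 40 18 42
f 40 42 41
f 41 42 43
f 41 43 21
f 42 18 44
f 42 44 43
f 43 44 45
f 43 45 21
f 44 18 46
f 44 46 45
f 45 46 47
f 45 47 21
f 46 18 19
f 46 19 47
f 47 19 20
f 47 20 21
f 49 51 48
f 52 49 48
f 48 51 50
f 50 52 48
f 49 55 51
f 53 49 52
f 53 55 49
f 51 55 50
f 54 52 50
f 50 55 54
f 54 53 52
f 55 53 54
f 57 56 59
f 57 59 58
f 59 56 60
f 59 60 58
f 60 56 61
f 60 61 58
f 61 56 62
f 61 62 58
f 62 56 63
f 62 63 58
f 63 56 64
f 63 64 58
f 64 56 65
f 64 65 58
f 65 56 57
f 65 57 58
f 67 66 70
f 67 70 68
f 68 70 71
f 68 71 69
f 70 66 72
f 70 72 71
f 71 72 73
f 71 73 69
f 72 66 74
f 72 74 73
f 73 74 75
f 73 75 69
f 74 66 76
f 74 76 75
f 75 76 77
f 75 77 69
f 76 66 78
f 76 78 77
f 77 78 79
f 77 79 69
f 78 66 80
f 78 80 79
f 79 80 81
f 79 81 69
f 80 66 82
f 80 82 81
f 81 82 83
f 81 83 69
f 82 66 84
f 82 84 83
f 83 84 85
f 83 85 69
f 84 66 67
f 84 67 85
f 85 67 68
f 85 68 69



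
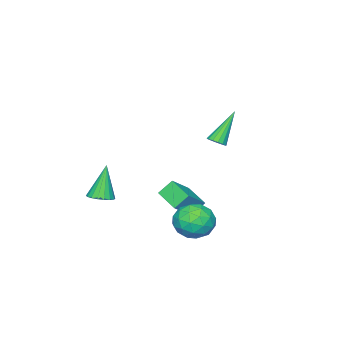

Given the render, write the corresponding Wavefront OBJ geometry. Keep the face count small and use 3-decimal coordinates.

v 1.444 1.601 0.527
v 2.609 1.492 1.481
v 1.899 2.905 0.12
v 3.063 2.797 1.075
v 1.997 1.183 -0.195
v 3.161 1.075 0.76
v 2.451 2.488 -0.601
v 3.616 2.379 0.353
v 4.302 4.348 0.732
v 4.897 3.778 0.014
v 2.823 3.642 0.066
v 3.418 3.072 -0.652
v 3.462 2.824 0.412
v 4.376 3.261 0.824
v 3.344 4.159 -0.744
v 4.258 4.596 -0.332
v 4.306 3.662 -0.898
v 4.378 2.837 -0.184
v 3.342 4.583 0.264
v 3.414 3.758 0.978
v 4.729 4.125 0.432
v 2.991 3.295 -0.352
v 3.016 3.149 0.274
v 3.366 2.814 -0.148
v 4.423 3.821 0.908
v 4.773 3.486 0.485
v 3.929 2.925 0.719
v 2.947 3.934 -0.405
v 3.297 3.599 -0.828
v 4.354 4.606 0.228
v 4.704 4.271 -0.194
v 3.791 4.495 -0.639
v 4.732 3.722 -0.527
v 3.862 3.307 -0.919
v 3.819 3.946 -0.972
v 4.356 4.202 -0.73
v 4.774 3.237 -0.107
v 3.905 2.822 -0.499
v 3.93 2.676 0.127
v 4.468 2.933 0.369
v 4.427 3.168 -0.643
v 3.815 4.598 0.579
v 2.946 4.183 0.187
v 3.252 4.487 -0.289
v 3.79 4.744 -0.047
v 3.858 4.113 0.999
v 2.988 3.698 0.607
v 3.364 3.218 0.81
v 3.901 3.474 1.052
v 3.293 4.252 0.723
v 2.967 -2.626 -0.814
v 3.649 -2.631 -0.583
v 2.313 -2.754 1.114
v 3.577 -2.319 -0.586
v 3.385 -2.067 -0.635
v 3.109 -1.927 -0.719
v 2.806 -1.924 -0.822
v 2.534 -2.061 -0.923
v 2.349 -2.31 -1.003
v 2.286 -2.621 -1.045
v 2.357 -2.934 -1.041
v 2.55 -3.185 -0.993
v 2.825 -3.326 -0.909
v 3.129 -3.328 -0.806
v 3.4 -3.191 -0.704
v 3.586 -2.942 -0.625
v -1.08 1.403 2.614
v -0.694 1.213 2.925
v -2.36 1.577 4.306
v -0.658 1.485 2.924
v -0.735 1.735 2.84
v -0.904 1.896 2.696
v -1.12 1.924 2.529
v -1.325 1.813 2.385
v -1.465 1.592 2.303
v -1.501 1.32 2.303
v -1.425 1.07 2.387
v -1.256 0.91 2.531
v -1.039 0.881 2.698
v -0.834 0.992 2.842
f 2 4 1
f 5 2 1
f 1 4 3
f 3 5 1
f 2 8 4
f 6 2 5
f 6 8 2
f 4 8 3
f 7 5 3
f 3 8 7
f 7 6 5
f 8 6 7
f 9 46 25
f 46 20 49
f 25 49 14
f 46 49 25
f 9 25 21
f 25 14 26
f 21 26 10
f 25 26 21
f 9 21 30
f 21 10 31
f 30 31 16
f 21 31 30
f 9 30 42
f 30 16 45
f 42 45 19
f 30 45 42
f 9 42 46
f 42 19 50
f 46 50 20
f 42 50 46
f 10 26 37
f 26 14 40
f 37 40 18
f 26 40 37
f 14 49 27
f 49 20 48
f 27 48 13
f 49 48 27
f 20 50 47
f 50 19 43
f 47 43 11
f 50 43 47
f 19 45 44
f 45 16 32
f 44 32 15
f 45 32 44
f 16 31 36
f 31 10 33
f 36 33 17
f 31 33 36
f 12 38 24
f 38 18 39
f 24 39 13
f 38 39 24
f 12 24 22
f 24 13 23
f 22 23 11
f 24 23 22
f 12 22 29
f 22 11 28
f 29 28 15
f 22 28 29
f 12 29 34
f 29 15 35
f 34 35 17
f 29 35 34
f 12 34 38
f 34 17 41
f 38 41 18
f 34 41 38
f 13 39 27
f 39 18 40
f 27 40 14
f 39 40 27
f 11 23 47
f 23 13 48
f 47 48 20
f 23 48 47
f 15 28 44
f 28 11 43
f 44 43 19
f 28 43 44
f 17 35 36
f 35 15 32
f 36 32 16
f 35 32 36
f 18 41 37
f 41 17 33
f 37 33 10
f 41 33 37
f 52 51 54
f 52 54 53
f 54 51 55
f 54 55 53
f 55 51 56
f 55 56 53
f 56 51 57
f 56 57 53
f 57 51 58
f 57 58 53
f 58 51 59
f 58 59 53
f 59 51 60
f 59 60 53
f 60 51 61
f 60 61 53
f 61 51 62
f 61 62 53
f 62 51 63
f 62 63 53
f 63 51 64
f 63 64 53
f 64 51 65
f 64 65 53
f 65 51 66
f 65 66 53
f 66 51 52
f 66 52 53
f 68 67 70
f 68 70 69
f 70 67 71
f 70 71 69
f 71 67 72
f 71 72 69
f 72 67 73
f 72 73 69
f 73 67 74
f 73 74 69
f 74 67 75
f 74 75 69
f 75 67 76
f 75 76 69
f 76 67 77
f 76 77 69
f 77 67 78
f 77 78 69
f 78 67 79
f 78 79 69
f 79 67 80
f 79 80 69
f 80 67 68
f 80 68 69



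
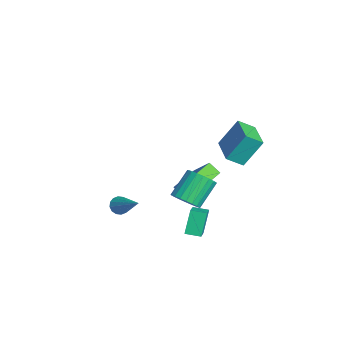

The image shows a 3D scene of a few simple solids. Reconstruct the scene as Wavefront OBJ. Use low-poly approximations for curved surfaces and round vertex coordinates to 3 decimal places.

v 0.505 1.534 -2.658
v 1.063 2.201 -2.846
v 0.233 3.254 -1.571
v -0.325 2.586 -1.382
v 0.784 2.266 -3.08
v -0.046 3.318 -1.805
v 0.456 2.203 -3.242
v -0.373 3.256 -1.967
v 0.138 2.025 -3.302
v -0.692 3.078 -2.027
v -0.118 1.762 -3.251
v -0.947 2.815 -1.976
v -0.265 1.46 -3.098
v -1.095 2.512 -1.822
v -0.28 1.17 -2.868
v -1.109 2.222 -1.593
v -0.158 0.943 -2.602
v -0.988 1.995 -1.327
v 0.077 0.818 -2.345
v -0.752 1.871 -1.07
v 0.387 0.817 -2.143
v -0.443 1.87 -0.868
v 0.717 0.94 -2.029
v -0.112 1.993 -0.754
v 1.011 1.166 -2.025
v 0.181 2.218 -0.749
v 1.217 1.455 -2.129
v 0.387 2.507 -0.854
v 1.3 1.758 -2.325
v 0.47 2.81 -1.05
v 1.245 2.022 -2.579
v 0.415 3.074 -1.303
v 1.98 -2.172 -1.486
v 2.307 -2.625 -1.64
v 3.58 -1.428 -0.274
v 2.365 -2.414 -1.845
v 2.32 -2.138 -1.955
v 2.184 -1.871 -1.939
v 1.993 -1.685 -1.801
v 1.799 -1.629 -1.579
v 1.653 -1.718 -1.332
v 1.595 -1.929 -1.127
v 1.64 -2.205 -1.017
v 1.777 -2.472 -1.033
v 1.968 -2.658 -1.171
v 2.162 -2.714 -1.393
v -2.218 1.378 -3.398
v -1.14 2.024 -2.123
v -3.457 2.732 -3.036
v -2.378 3.378 -1.762
v -1.822 1.902 -3.998
v -0.743 2.548 -2.724
v -3.06 3.256 -3.637
v -1.982 3.902 -2.362
v 2.043 3.861 2.14
v 2.034 2.958 2.732
v 1.996 4.869 3.679
v 1.987 3.965 4.271
v 3.933 3.875 2.189
v 3.924 2.971 2.781
v 3.886 4.882 3.728
v 3.877 3.979 4.32
v 0.712 1.895 -3.018
v 2.23 1.488 -2.141
v 1.002 2.716 -3.139
v 2.521 2.31 -2.263
v 1.359 1.47 -4.337
v 2.878 1.064 -3.461
v 1.65 2.292 -4.459
v 3.168 1.885 -3.582
f 2 1 5
f 2 5 3
f 3 5 6
f 3 6 4
f 5 1 7
f 5 7 6
f 6 7 8
f 6 8 4
f 7 1 9
f 7 9 8
f 8 9 10
f 8 10 4
f 9 1 11
f 9 11 10
f 10 11 12
f 10 12 4
f 11 1 13
f 11 13 12
f 12 13 14
f 12 14 4
f 13 1 15
f 13 15 14
f 14 15 16
f 14 16 4
f 15 1 17
f 15 17 16
f 16 17 18
f 16 18 4
f 17 1 19
f 17 19 18
f 18 19 20
f 18 20 4
f 19 1 21
f 19 21 20
f 20 21 22
f 20 22 4
f 21 1 23
f 21 23 22
f 22 23 24
f 22 24 4
f 23 1 25
f 23 25 24
f 24 25 26
f 24 26 4
f 25 1 27
f 25 27 26
f 26 27 28
f 26 28 4
f 27 1 29
f 27 29 28
f 28 29 30
f 28 30 4
f 29 1 31
f 29 31 30
f 30 31 32
f 30 32 4
f 31 1 2
f 31 2 32
f 32 2 3
f 32 3 4
f 34 33 36
f 34 36 35
f 36 33 37
f 36 37 35
f 37 33 38
f 37 38 35
f 38 33 39
f 38 39 35
f 39 33 40
f 39 40 35
f 40 33 41
f 40 41 35
f 41 33 42
f 41 42 35
f 42 33 43
f 42 43 35
f 43 33 44
f 43 44 35
f 44 33 45
f 44 45 35
f 45 33 46
f 45 46 35
f 46 33 34
f 46 34 35
f 48 50 47
f 51 48 47
f 47 50 49
f 49 51 47
f 48 54 50
f 52 48 51
f 52 54 48
f 50 54 49
f 53 51 49
f 49 54 53
f 53 52 51
f 54 52 53
f 56 58 55
f 59 56 55
f 55 58 57
f 57 59 55
f 56 62 58
f 60 56 59
f 60 62 56
f 58 62 57
f 61 59 57
f 57 62 61
f 61 60 59
f 62 60 61
f 64 66 63
f 67 64 63
f 63 66 65
f 65 67 63
f 64 70 66
f 68 64 67
f 68 70 64
f 66 70 65
f 69 67 65
f 65 70 69
f 69 68 67
f 70 68 69



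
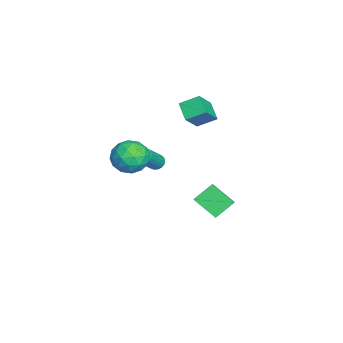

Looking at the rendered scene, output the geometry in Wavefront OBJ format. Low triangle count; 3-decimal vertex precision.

v -0.439 -1.004 -0.086
v -0.055 -0.675 -0.275
v 1.083 -1.286 0.978
v 0.699 -1.616 1.166
v -0.165 -0.54 -0.109
v 0.974 -1.151 1.144
v -0.329 -0.496 0.061
v 0.81 -1.108 1.314
v -0.515 -0.554 0.202
v 0.624 -1.166 1.455
v -0.686 -0.701 0.286
v 0.453 -1.313 1.539
v -0.808 -0.907 0.296
v 0.33 -1.519 1.549
v -0.857 -1.133 0.23
v 0.281 -1.745 1.483
v -0.823 -1.334 0.102
v 0.315 -1.945 1.355
v -0.714 -1.469 -0.064
v 0.425 -2.08 1.189
v -0.55 -1.512 -0.234
v 0.589 -2.124 1.019
v -0.364 -1.454 -0.375
v 0.775 -2.066 0.878
v -0.193 -1.307 -0.459
v 0.946 -1.919 0.794
v -0.07 -1.101 -0.469
v 1.068 -1.713 0.784
v -0.021 -0.875 -0.403
v 1.117 -1.487 0.85
v -4.537 0.642 1.653
v -3.415 0.047 2.887
v -4.608 1.793 2.274
v -3.486 1.199 3.507
v -3.534 1.081 0.953
v -2.412 0.487 2.186
v -3.605 2.233 1.573
v -2.483 1.638 2.807
v -0.721 3.365 -3.427
v -1.359 2.096 -2.421
v 0.511 3.409 -2.59
v -0.127 2.141 -1.584
v -0.093 2.359 -4.296
v -0.731 1.091 -3.29
v 1.139 2.404 -3.459
v 0.501 1.135 -2.453
v 3.983 -1.59 3.862
v 4.657 -2.029 3.046
v 2.483 -2.091 2.894
v 3.157 -2.53 2.078
v 3.099 -3.034 3.106
v 4.026 -2.724 3.704
v 3.114 -1.396 2.236
v 4.041 -1.086 2.834
v 4.119 -1.909 2.041
v 4.111 -2.922 2.578
v 3.029 -1.198 3.362
v 3.021 -2.211 3.899
v 4.452 -1.766 3.539
v 2.688 -2.354 2.401
v 2.654 -2.65 3.005
v 3.05 -2.909 2.525
v 4.081 -2.174 3.926
v 4.477 -2.432 3.446
v 3.562 -3.023 3.481
v 2.663 -1.688 2.494
v 3.059 -1.946 2.014
v 4.09 -1.211 3.415
v 4.486 -1.47 2.935
v 3.578 -1.097 2.459
v 4.532 -1.953 2.468
v 3.65 -2.248 1.899
v 3.625 -1.581 1.992
v 4.17 -1.399 2.344
v 4.527 -2.548 2.784
v 3.645 -2.843 2.215
v 3.611 -3.139 2.819
v 4.156 -2.957 3.171
v 4.211 -2.478 2.193
v 3.495 -1.277 3.725
v 2.613 -1.572 3.156
v 2.984 -1.163 2.769
v 3.529 -0.981 3.121
v 3.49 -1.872 4.041
v 2.608 -2.167 3.472
v 2.97 -2.721 3.596
v 3.515 -2.539 3.948
v 2.929 -1.642 3.747
f 2 1 5
f 2 5 3
f 3 5 6
f 3 6 4
f 5 1 7
f 5 7 6
f 6 7 8
f 6 8 4
f 7 1 9
f 7 9 8
f 8 9 10
f 8 10 4
f 9 1 11
f 9 11 10
f 10 11 12
f 10 12 4
f 11 1 13
f 11 13 12
f 12 13 14
f 12 14 4
f 13 1 15
f 13 15 14
f 14 15 16
f 14 16 4
f 15 1 17
f 15 17 16
f 16 17 18
f 16 18 4
f 17 1 19
f 17 19 18
f 18 19 20
f 18 20 4
f 19 1 21
f 19 21 20
f 20 21 22
f 20 22 4
f 21 1 23
f 21 23 22
f 22 23 24
f 22 24 4
f 23 1 25
f 23 25 24
f 24 25 26
f 24 26 4
f 25 1 27
f 25 27 26
f 26 27 28
f 26 28 4
f 27 1 29
f 27 29 28
f 28 29 30
f 28 30 4
f 29 1 2
f 29 2 30
f 30 2 3
f 30 3 4
f 32 34 31
f 35 32 31
f 31 34 33
f 33 35 31
f 32 38 34
f 36 32 35
f 36 38 32
f 34 38 33
f 37 35 33
f 33 38 37
f 37 36 35
f 38 36 37
f 40 42 39
f 43 40 39
f 39 42 41
f 41 43 39
f 40 46 42
f 44 40 43
f 44 46 40
f 42 46 41
f 45 43 41
f 41 46 45
f 45 44 43
f 46 44 45
f 47 84 63
f 84 58 87
f 63 87 52
f 84 87 63
f 47 63 59
f 63 52 64
f 59 64 48
f 63 64 59
f 47 59 68
f 59 48 69
f 68 69 54
f 59 69 68
f 47 68 80
f 68 54 83
f 80 83 57
f 68 83 80
f 47 80 84
f 80 57 88
f 84 88 58
f 80 88 84
f 48 64 75
f 64 52 78
f 75 78 56
f 64 78 75
f 52 87 65
f 87 58 86
f 65 86 51
f 87 86 65
f 58 88 85
f 88 57 81
f 85 81 49
f 88 81 85
f 57 83 82
f 83 54 70
f 82 70 53
f 83 70 82
f 54 69 74
f 69 48 71
f 74 71 55
f 69 71 74
f 50 76 62
f 76 56 77
f 62 77 51
f 76 77 62
f 50 62 60
f 62 51 61
f 60 61 49
f 62 61 60
f 50 60 67
f 60 49 66
f 67 66 53
f 60 66 67
f 50 67 72
f 67 53 73
f 72 73 55
f 67 73 72
f 50 72 76
f 72 55 79
f 76 79 56
f 72 79 76
f 51 77 65
f 77 56 78
f 65 78 52
f 77 78 65
f 49 61 85
f 61 51 86
f 85 86 58
f 61 86 85
f 53 66 82
f 66 49 81
f 82 81 57
f 66 81 82
f 55 73 74
f 73 53 70
f 74 70 54
f 73 70 74
f 56 79 75
f 79 55 71
f 75 71 48
f 79 71 75



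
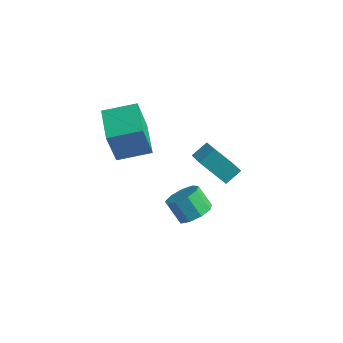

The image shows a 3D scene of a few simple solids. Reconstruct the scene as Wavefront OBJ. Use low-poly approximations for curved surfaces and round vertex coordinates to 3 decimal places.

v -5.106 0.296 1.85
v -5.195 -0.307 3.964
v -3.853 1.484 2.241
v -3.941 0.881 4.355
v -3.739 -1.041 1.525
v -3.827 -1.644 3.639
v -2.485 0.147 1.916
v -2.574 -0.456 4.03
v 2.083 -2.62 2.247
v 2.74 -2.397 2.788
v 1.955 -2.377 3.734
v 1.297 -2.6 3.193
v 2.482 -1.902 2.563
v 1.696 -1.882 3.509
v 2.037 -1.743 2.19
v 1.251 -1.723 3.136
v 1.614 -1.995 1.844
v 0.828 -1.974 2.79
v 1.41 -2.539 1.686
v 0.624 -2.518 2.632
v 1.521 -3.121 1.791
v 0.735 -3.1 2.737
v 1.895 -3.469 2.109
v 1.109 -3.448 3.056
v 2.357 -3.42 2.492
v 1.571 -3.399 3.438
v 2.691 -2.997 2.76
v 1.905 -2.976 3.706
v -1.923 2.526 0.156
v -1.63 3.352 0.717
v -0.869 3.302 -1.537
v -0.576 4.127 -0.977
v -1.124 2.053 0.437
v -0.831 2.878 0.997
v -0.07 2.828 -1.257
v 0.223 3.654 -0.696
f 2 4 1
f 5 2 1
f 1 4 3
f 3 5 1
f 2 8 4
f 6 2 5
f 6 8 2
f 4 8 3
f 7 5 3
f 3 8 7
f 7 6 5
f 8 6 7
f 10 9 13
f 10 13 11
f 11 13 14
f 11 14 12
f 13 9 15
f 13 15 14
f 14 15 16
f 14 16 12
f 15 9 17
f 15 17 16
f 16 17 18
f 16 18 12
f 17 9 19
f 17 19 18
f 18 19 20
f 18 20 12
f 19 9 21
f 19 21 20
f 20 21 22
f 20 22 12
f 21 9 23
f 21 23 22
f 22 23 24
f 22 24 12
f 23 9 25
f 23 25 24
f 24 25 26
f 24 26 12
f 25 9 27
f 25 27 26
f 26 27 28
f 26 28 12
f 27 9 10
f 27 10 28
f 28 10 11
f 28 11 12
f 30 32 29
f 33 30 29
f 29 32 31
f 31 33 29
f 30 36 32
f 34 30 33
f 34 36 30
f 32 36 31
f 35 33 31
f 31 36 35
f 35 34 33
f 36 34 35



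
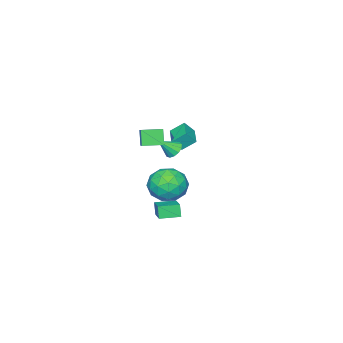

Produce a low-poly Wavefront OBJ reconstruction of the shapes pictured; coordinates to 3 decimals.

v 1.085 -1.561 1.864
v 0.716 -1.938 2.852
v 2.097 -0.602 2.607
v 1.728 -0.979 3.595
v 1.952 -2.461 1.845
v 1.583 -2.838 2.833
v 2.964 -1.502 2.588
v 2.595 -1.879 3.576
v -4.622 -3.752 -0.105
v -4.131 -4.146 0.647
v -3.573 -2.781 -0.281
v -3.082 -3.175 0.471
v -4.098 -4.445 -0.811
v -3.607 -4.839 -0.059
v -3.049 -3.474 -0.987
v -2.558 -3.868 -0.235
v -2.399 -3.555 -0.723
v -1.996 -3.777 -1.224
v -1.581 -4.065 0.163
v -1.873 -3.426 -1.134
v -1.917 -3.115 -0.915
v -2.114 -2.944 -0.634
v -2.402 -2.966 -0.382
v -2.688 -3.176 -0.238
v -2.883 -3.506 -0.248
v -2.924 -3.851 -0.409
v -2.799 -4.102 -0.67
v -2.546 -4.179 -0.947
v -2.247 -4.058 -1.154
v 0.19 -1.199 -4.07
v -0.001 -1.45 -3.237
v 1.252 -0.052 -3.482
v 1.061 -0.303 -2.649
v 1.139 -2.057 -4.111
v 0.948 -2.308 -3.278
v 2.201 -0.91 -3.523
v 2.01 -1.161 -2.69
v 3.539 1.649 -0.174
v 4.669 1.831 0.275
v 3.131 0.429 1.345
v 4.261 0.611 1.794
v 3.439 1.526 1.81
v 3.691 2.28 0.871
v 4.109 -0.02 0.749
v 4.361 0.734 -0.19
v 5.022 0.799 0.846
v 4.608 1.754 1.502
v 3.192 0.506 0.118
v 2.778 1.461 0.774
v 4.14 1.847 -0.083
v 3.66 0.413 1.703
v 3.177 0.951 1.712
v 3.841 1.057 1.976
v 3.565 2.111 0.267
v 4.23 2.218 0.532
v 3.506 2.038 1.434
v 3.57 0.042 1.088
v 4.235 0.149 1.353
v 3.959 1.203 -0.356
v 4.623 1.309 -0.092
v 4.294 0.222 0.186
v 5.012 1.347 0.517
v 4.772 0.63 1.409
v 4.682 0.26 0.795
v 4.83 0.703 0.243
v 4.768 1.909 0.902
v 4.528 1.192 1.795
v 4.045 1.729 1.804
v 4.193 2.173 1.252
v 4.975 1.302 1.237
v 3.272 1.068 -0.175
v 3.032 0.351 0.718
v 3.607 0.087 0.368
v 3.755 0.531 -0.184
v 3.028 1.63 0.211
v 2.788 0.913 1.103
v 2.97 1.557 1.377
v 3.118 2 0.825
v 2.825 0.958 0.383
f 2 4 1
f 5 2 1
f 1 4 3
f 3 5 1
f 2 8 4
f 6 2 5
f 6 8 2
f 4 8 3
f 7 5 3
f 3 8 7
f 7 6 5
f 8 6 7
f 10 12 9
f 13 10 9
f 9 12 11
f 11 13 9
f 10 16 12
f 14 10 13
f 14 16 10
f 12 16 11
f 15 13 11
f 11 16 15
f 15 14 13
f 16 14 15
f 18 17 20
f 18 20 19
f 20 17 21
f 20 21 19
f 21 17 22
f 21 22 19
f 22 17 23
f 22 23 19
f 23 17 24
f 23 24 19
f 24 17 25
f 24 25 19
f 25 17 26
f 25 26 19
f 26 17 27
f 26 27 19
f 27 17 28
f 27 28 19
f 28 17 29
f 28 29 19
f 29 17 18
f 29 18 19
f 31 33 30
f 34 31 30
f 30 33 32
f 32 34 30
f 31 37 33
f 35 31 34
f 35 37 31
f 33 37 32
f 36 34 32
f 32 37 36
f 36 35 34
f 37 35 36
f 38 75 54
f 75 49 78
f 54 78 43
f 75 78 54
f 38 54 50
f 54 43 55
f 50 55 39
f 54 55 50
f 38 50 59
f 50 39 60
f 59 60 45
f 50 60 59
f 38 59 71
f 59 45 74
f 71 74 48
f 59 74 71
f 38 71 75
f 71 48 79
f 75 79 49
f 71 79 75
f 39 55 66
f 55 43 69
f 66 69 47
f 55 69 66
f 43 78 56
f 78 49 77
f 56 77 42
f 78 77 56
f 49 79 76
f 79 48 72
f 76 72 40
f 79 72 76
f 48 74 73
f 74 45 61
f 73 61 44
f 74 61 73
f 45 60 65
f 60 39 62
f 65 62 46
f 60 62 65
f 41 67 53
f 67 47 68
f 53 68 42
f 67 68 53
f 41 53 51
f 53 42 52
f 51 52 40
f 53 52 51
f 41 51 58
f 51 40 57
f 58 57 44
f 51 57 58
f 41 58 63
f 58 44 64
f 63 64 46
f 58 64 63
f 41 63 67
f 63 46 70
f 67 70 47
f 63 70 67
f 42 68 56
f 68 47 69
f 56 69 43
f 68 69 56
f 40 52 76
f 52 42 77
f 76 77 49
f 52 77 76
f 44 57 73
f 57 40 72
f 73 72 48
f 57 72 73
f 46 64 65
f 64 44 61
f 65 61 45
f 64 61 65
f 47 70 66
f 70 46 62
f 66 62 39
f 70 62 66



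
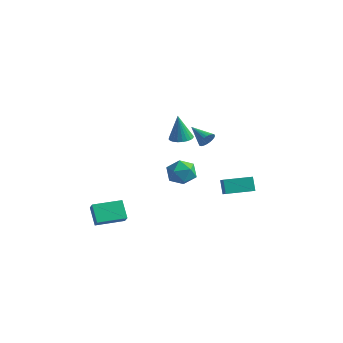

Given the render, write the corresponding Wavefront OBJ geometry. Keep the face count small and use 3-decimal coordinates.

v 0.228 1.488 -0.205
v 0.773 1.711 -0.905
v 0.927 0.189 -0.075
v 1.472 0.412 -0.775
v 1.547 0.854 0.022
v 1.115 1.657 -0.058
v 0.585 0.243 -0.922
v 0.153 1.046 -1.002
v 0.994 0.942 -1.348
v 1.588 1.32 -0.764
v 0.112 0.58 -0.216
v 0.706 0.958 0.368
v -3.489 -1.602 -3.702
v -3.023 -1.934 -3.143
v -2.552 -0.197 -3.649
v -2.086 -0.529 -3.09
v -2.734 -2.071 -4.61
v -2.268 -2.403 -4.051
v -1.797 -0.666 -4.557
v -1.331 -0.998 -3.998
v 1.544 0.055 2.776
v 1.999 0.528 2.844
v 1.356 0.005 4.364
v 1.784 0.668 2.823
v 1.532 0.714 2.795
v 1.282 0.661 2.764
v 1.072 0.514 2.735
v 0.934 0.298 2.711
v 0.888 0.045 2.698
v 0.943 -0.206 2.697
v 1.089 -0.418 2.707
v 1.304 -0.558 2.728
v 1.556 -0.605 2.757
v 1.806 -0.551 2.788
v 2.016 -0.405 2.817
v 2.154 -0.189 2.84
v 2.199 0.064 2.854
v 2.145 0.316 2.855
v 2.68 1.979 -0.91
v 3.239 1.518 -0.465
v 3.686 3.235 -0.874
v 4.245 2.774 -0.429
v 3.075 1.686 -1.711
v 3.634 1.225 -1.266
v 4.081 2.942 -1.675
v 4.64 2.481 -1.23
v 0.575 3.505 0.811
v 0.815 3.687 1.283
v -0.635 3.655 1.369
v 0.788 3.874 1.174
v 0.728 4.005 1.009
v 0.646 4.06 0.815
v 0.552 4.03 0.62
v 0.462 3.92 0.454
v 0.389 3.747 0.342
v 0.344 3.537 0.302
v 0.335 3.322 0.34
v 0.362 3.135 0.449
v 0.421 3.004 0.613
v 0.504 2.949 0.808
v 0.597 2.979 1.003
v 0.688 3.089 1.169
v 0.761 3.262 1.281
v 0.805 3.472 1.321
f 1 12 6
f 1 6 2
f 1 2 8
f 1 8 11
f 1 11 12
f 2 6 10
f 6 12 5
f 12 11 3
f 11 8 7
f 8 2 9
f 4 10 5
f 4 5 3
f 4 3 7
f 4 7 9
f 4 9 10
f 5 10 6
f 3 5 12
f 7 3 11
f 9 7 8
f 10 9 2
f 14 16 13
f 17 14 13
f 13 16 15
f 15 17 13
f 14 20 16
f 18 14 17
f 18 20 14
f 16 20 15
f 19 17 15
f 15 20 19
f 19 18 17
f 20 18 19
f 22 21 24
f 22 24 23
f 24 21 25
f 24 25 23
f 25 21 26
f 25 26 23
f 26 21 27
f 26 27 23
f 27 21 28
f 27 28 23
f 28 21 29
f 28 29 23
f 29 21 30
f 29 30 23
f 30 21 31
f 30 31 23
f 31 21 32
f 31 32 23
f 32 21 33
f 32 33 23
f 33 21 34
f 33 34 23
f 34 21 35
f 34 35 23
f 35 21 36
f 35 36 23
f 36 21 37
f 36 37 23
f 37 21 38
f 37 38 23
f 38 21 22
f 38 22 23
f 40 42 39
f 43 40 39
f 39 42 41
f 41 43 39
f 40 46 42
f 44 40 43
f 44 46 40
f 42 46 41
f 45 43 41
f 41 46 45
f 45 44 43
f 46 44 45
f 48 47 50
f 48 50 49
f 50 47 51
f 50 51 49
f 51 47 52
f 51 52 49
f 52 47 53
f 52 53 49
f 53 47 54
f 53 54 49
f 54 47 55
f 54 55 49
f 55 47 56
f 55 56 49
f 56 47 57
f 56 57 49
f 57 47 58
f 57 58 49
f 58 47 59
f 58 59 49
f 59 47 60
f 59 60 49
f 60 47 61
f 60 61 49
f 61 47 62
f 61 62 49
f 62 47 63
f 62 63 49
f 63 47 64
f 63 64 49
f 64 47 48
f 64 48 49



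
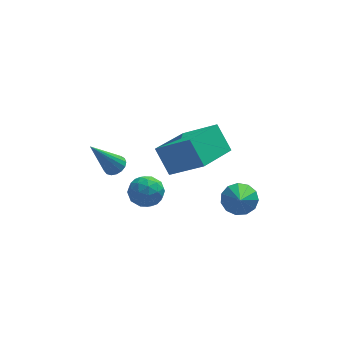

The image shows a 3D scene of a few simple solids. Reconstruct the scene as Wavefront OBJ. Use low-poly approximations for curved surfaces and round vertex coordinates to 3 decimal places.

v 2.951 1.843 -2.018
v 3.79 1.71 -2.049
v 2.769 0.417 -0.762
v 3.716 2.028 -1.699
v 3.4 2.287 -1.45
v 2.941 2.406 -1.381
v 2.485 2.346 -1.515
v 2.177 2.126 -1.809
v 2.115 1.817 -2.169
v 2.318 1.516 -2.482
v 2.722 1.319 -2.647
v 3.198 1.288 -2.613
v 3.597 1.434 -2.39
v -1.255 2.499 -1.393
v -0.76 2.398 -0.682
v -1.64 1.142 -1.318
v -1.145 1.041 -0.607
v -1.868 1.529 -0.57
v -1.63 2.367 -0.617
v -0.77 1.173 -1.383
v -0.532 2.011 -1.43
v -0.461 1.578 -0.675
v -1.139 1.799 -0.173
v -1.261 1.741 -1.827
v -1.939 1.962 -1.325
v -0.974 2.567 -1.044
v -1.426 0.973 -0.956
v -1.851 1.259 -0.935
v -1.56 1.2 -0.516
v -1.485 2.549 -1.006
v -1.195 2.49 -0.587
v -1.845 1.979 -0.522
v -1.205 1.05 -1.413
v -0.915 0.991 -0.994
v -0.84 2.34 -1.484
v -0.549 2.281 -1.065
v -0.555 1.561 -1.478
v -0.507 2.026 -0.622
v -0.733 1.229 -0.578
v -0.512 1.306 -1.035
v -0.373 1.799 -1.062
v -0.906 2.156 -0.327
v -1.132 1.358 -0.282
v -1.557 1.645 -0.261
v -1.417 2.138 -0.288
v -0.73 1.674 -0.323
v -1.268 2.182 -1.718
v -1.494 1.384 -1.673
v -0.983 1.402 -1.712
v -0.843 1.895 -1.739
v -1.667 2.311 -1.422
v -1.893 1.514 -1.378
v -2.027 1.741 -0.938
v -1.888 2.234 -0.965
v -1.67 1.866 -1.677
v -0.835 1.275 2.384
v 0.558 0.432 3.596
v 0.534 2.882 1.929
v 1.927 2.039 3.141
v -0.307 0.501 1.239
v 1.086 -0.342 2.451
v 1.062 2.108 0.784
v 2.455 1.265 1.996
v -2.421 3.614 -0.701
v -2.117 4.022 -0.422
v -3.519 3.186 1.121
v -2.336 4.159 -0.522
v -2.575 4.172 -0.663
v -2.779 4.057 -0.812
v -2.9 3.841 -0.937
v -2.912 3.573 -1.007
v -2.812 3.314 -1.007
v -2.622 3.124 -0.937
v -2.386 3.046 -0.813
v -2.158 3.099 -0.664
v -1.99 3.269 -0.523
v -1.922 3.519 -0.423
v -1.967 3.791 -0.386
f 2 1 4
f 2 4 3
f 4 1 5
f 4 5 3
f 5 1 6
f 5 6 3
f 6 1 7
f 6 7 3
f 7 1 8
f 7 8 3
f 8 1 9
f 8 9 3
f 9 1 10
f 9 10 3
f 10 1 11
f 10 11 3
f 11 1 12
f 11 12 3
f 12 1 13
f 12 13 3
f 13 1 2
f 13 2 3
f 14 51 30
f 51 25 54
f 30 54 19
f 51 54 30
f 14 30 26
f 30 19 31
f 26 31 15
f 30 31 26
f 14 26 35
f 26 15 36
f 35 36 21
f 26 36 35
f 14 35 47
f 35 21 50
f 47 50 24
f 35 50 47
f 14 47 51
f 47 24 55
f 51 55 25
f 47 55 51
f 15 31 42
f 31 19 45
f 42 45 23
f 31 45 42
f 19 54 32
f 54 25 53
f 32 53 18
f 54 53 32
f 25 55 52
f 55 24 48
f 52 48 16
f 55 48 52
f 24 50 49
f 50 21 37
f 49 37 20
f 50 37 49
f 21 36 41
f 36 15 38
f 41 38 22
f 36 38 41
f 17 43 29
f 43 23 44
f 29 44 18
f 43 44 29
f 17 29 27
f 29 18 28
f 27 28 16
f 29 28 27
f 17 27 34
f 27 16 33
f 34 33 20
f 27 33 34
f 17 34 39
f 34 20 40
f 39 40 22
f 34 40 39
f 17 39 43
f 39 22 46
f 43 46 23
f 39 46 43
f 18 44 32
f 44 23 45
f 32 45 19
f 44 45 32
f 16 28 52
f 28 18 53
f 52 53 25
f 28 53 52
f 20 33 49
f 33 16 48
f 49 48 24
f 33 48 49
f 22 40 41
f 40 20 37
f 41 37 21
f 40 37 41
f 23 46 42
f 46 22 38
f 42 38 15
f 46 38 42
f 57 59 56
f 60 57 56
f 56 59 58
f 58 60 56
f 57 63 59
f 61 57 60
f 61 63 57
f 59 63 58
f 62 60 58
f 58 63 62
f 62 61 60
f 63 61 62
f 65 64 67
f 65 67 66
f 67 64 68
f 67 68 66
f 68 64 69
f 68 69 66
f 69 64 70
f 69 70 66
f 70 64 71
f 70 71 66
f 71 64 72
f 71 72 66
f 72 64 73
f 72 73 66
f 73 64 74
f 73 74 66
f 74 64 75
f 74 75 66
f 75 64 76
f 75 76 66
f 76 64 77
f 76 77 66
f 77 64 78
f 77 78 66
f 78 64 65
f 78 65 66



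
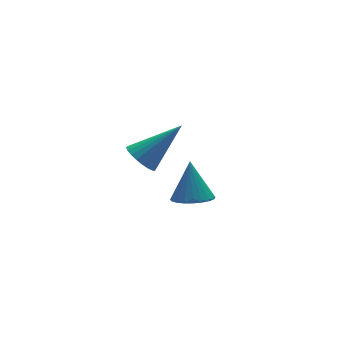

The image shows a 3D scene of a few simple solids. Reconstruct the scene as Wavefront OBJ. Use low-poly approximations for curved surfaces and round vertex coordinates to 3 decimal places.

v 2.822 -1.272 -0.973
v 3.38 -0.813 -1.268
v 3.058 -0.628 0.473
v 3.133 -0.639 -1.306
v 2.839 -0.561 -1.292
v 2.543 -0.591 -1.231
v 2.289 -0.725 -1.13
v 2.116 -0.942 -1.005
v 2.051 -1.21 -0.875
v 2.103 -1.487 -0.76
v 2.265 -1.731 -0.678
v 2.512 -1.905 -0.64
v 2.806 -1.983 -0.653
v 3.102 -1.953 -0.715
v 3.356 -1.819 -0.816
v 3.529 -1.602 -0.941
v 3.594 -1.334 -1.071
v 3.542 -1.057 -1.185
v 3.112 3.241 -2.107
v 3.604 3.436 -2.638
v 4.708 3.059 -0.693
v 3.535 3.697 -2.526
v 3.401 3.889 -2.35
v 3.223 3.982 -2.137
v 3.029 3.963 -1.92
v 2.847 3.833 -1.731
v 2.705 3.614 -1.599
v 2.625 3.338 -1.544
v 2.619 3.047 -1.576
v 2.689 2.785 -1.688
v 2.822 2.594 -1.863
v 3 2.5 -2.076
v 3.195 2.52 -2.294
v 3.377 2.649 -2.483
v 3.519 2.868 -2.615
v 3.599 3.145 -2.669
f 2 1 4
f 2 4 3
f 4 1 5
f 4 5 3
f 5 1 6
f 5 6 3
f 6 1 7
f 6 7 3
f 7 1 8
f 7 8 3
f 8 1 9
f 8 9 3
f 9 1 10
f 9 10 3
f 10 1 11
f 10 11 3
f 11 1 12
f 11 12 3
f 12 1 13
f 12 13 3
f 13 1 14
f 13 14 3
f 14 1 15
f 14 15 3
f 15 1 16
f 15 16 3
f 16 1 17
f 16 17 3
f 17 1 18
f 17 18 3
f 18 1 2
f 18 2 3
f 20 19 22
f 20 22 21
f 22 19 23
f 22 23 21
f 23 19 24
f 23 24 21
f 24 19 25
f 24 25 21
f 25 19 26
f 25 26 21
f 26 19 27
f 26 27 21
f 27 19 28
f 27 28 21
f 28 19 29
f 28 29 21
f 29 19 30
f 29 30 21
f 30 19 31
f 30 31 21
f 31 19 32
f 31 32 21
f 32 19 33
f 32 33 21
f 33 19 34
f 33 34 21
f 34 19 35
f 34 35 21
f 35 19 36
f 35 36 21
f 36 19 20
f 36 20 21



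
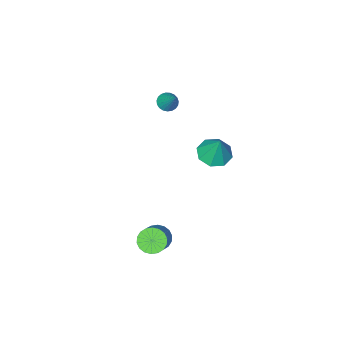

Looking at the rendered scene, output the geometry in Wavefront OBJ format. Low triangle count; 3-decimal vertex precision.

v -3.244 0.696 -0.42
v -2.35 0.613 -0.477
v -3.096 1.304 1.02
v -2.573 1.221 -0.71
v -3.189 1.522 -0.774
v -3.838 1.339 -0.63
v -4.138 0.78 -0.363
v -3.915 0.171 -0.13
v -3.299 -0.129 -0.066
v -2.65 0.053 -0.21
v -1.828 -1.168 2.918
v -1.393 -1.456 3.057
v -1.532 -0.132 4.142
v -1.307 -1.309 2.911
v -1.311 -1.137 2.767
v -1.404 -0.97 2.649
v -1.57 -0.838 2.577
v -1.782 -0.762 2.564
v -2.001 -0.757 2.613
v -2.19 -0.823 2.714
v -2.317 -0.948 2.851
v -2.359 -1.111 2.999
v -2.31 -1.284 3.133
v -2.177 -1.437 3.23
v -1.984 -1.543 3.273
v -1.764 -1.584 3.255
v -1.555 -1.554 3.179
v 2.114 3.284 -1.789
v 2.415 3.634 -2.315
v 3.388 4.566 -1.137
v 3.086 4.216 -0.611
v 2.166 3.809 -2.249
v 3.139 4.742 -1.07
v 1.907 3.881 -2.091
v 2.88 4.813 -0.913
v 1.689 3.834 -1.874
v 2.662 4.766 -0.695
v 1.555 3.678 -1.64
v 2.527 4.61 -0.461
v 1.531 3.444 -1.435
v 2.504 4.377 -0.257
v 1.623 3.178 -1.301
v 2.596 4.111 -0.123
v 1.812 2.934 -1.263
v 2.785 3.866 -0.085
v 2.061 2.758 -1.33
v 3.034 3.691 -0.151
v 2.32 2.687 -1.487
v 3.293 3.619 -0.309
v 2.538 2.734 -1.705
v 3.511 3.666 -0.526
v 2.673 2.89 -1.939
v 3.645 3.822 -0.76
v 2.696 3.123 -2.143
v 3.669 4.056 -0.965
v 2.604 3.389 -2.277
v 3.577 4.322 -1.099
f 2 1 4
f 2 4 3
f 4 1 5
f 4 5 3
f 5 1 6
f 5 6 3
f 6 1 7
f 6 7 3
f 7 1 8
f 7 8 3
f 8 1 9
f 8 9 3
f 9 1 10
f 9 10 3
f 10 1 2
f 10 2 3
f 12 11 14
f 12 14 13
f 14 11 15
f 14 15 13
f 15 11 16
f 15 16 13
f 16 11 17
f 16 17 13
f 17 11 18
f 17 18 13
f 18 11 19
f 18 19 13
f 19 11 20
f 19 20 13
f 20 11 21
f 20 21 13
f 21 11 22
f 21 22 13
f 22 11 23
f 22 23 13
f 23 11 24
f 23 24 13
f 24 11 25
f 24 25 13
f 25 11 26
f 25 26 13
f 26 11 27
f 26 27 13
f 27 11 12
f 27 12 13
f 29 28 32
f 29 32 30
f 30 32 33
f 30 33 31
f 32 28 34
f 32 34 33
f 33 34 35
f 33 35 31
f 34 28 36
f 34 36 35
f 35 36 37
f 35 37 31
f 36 28 38
f 36 38 37
f 37 38 39
f 37 39 31
f 38 28 40
f 38 40 39
f 39 40 41
f 39 41 31
f 40 28 42
f 40 42 41
f 41 42 43
f 41 43 31
f 42 28 44
f 42 44 43
f 43 44 45
f 43 45 31
f 44 28 46
f 44 46 45
f 45 46 47
f 45 47 31
f 46 28 48
f 46 48 47
f 47 48 49
f 47 49 31
f 48 28 50
f 48 50 49
f 49 50 51
f 49 51 31
f 50 28 52
f 50 52 51
f 51 52 53
f 51 53 31
f 52 28 54
f 52 54 53
f 53 54 55
f 53 55 31
f 54 28 56
f 54 56 55
f 55 56 57
f 55 57 31
f 56 28 29
f 56 29 57
f 57 29 30
f 57 30 31



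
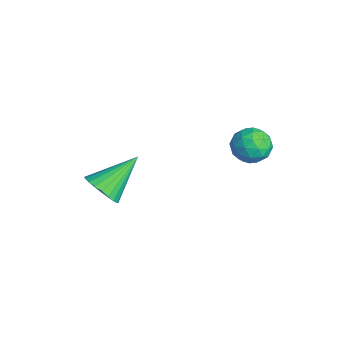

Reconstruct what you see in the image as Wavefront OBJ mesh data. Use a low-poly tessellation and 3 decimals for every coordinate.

v -3.179 -1.143 -3.812
v -2.723 -1.502 -3.124
v -3.741 0.483 -2.588
v -2.475 -1.303 -3.274
v -2.335 -1.08 -3.506
v -2.323 -0.867 -3.785
v -2.441 -0.695 -4.067
v -2.672 -0.591 -4.311
v -2.98 -0.572 -4.478
v -3.319 -0.639 -4.544
v -3.636 -0.783 -4.499
v -3.883 -0.982 -4.349
v -4.023 -1.205 -4.117
v -4.035 -1.419 -3.838
v -3.917 -1.59 -3.556
v -3.686 -1.694 -3.312
v -3.378 -1.713 -3.145
v -3.04 -1.646 -3.079
v 0.027 4.343 0.982
v 0.738 4.349 0.534
v 0.342 3.111 1.466
v 1.053 3.117 1.018
v 0.965 3.638 1.672
v 0.77 4.4 1.373
v 0.31 3.06 0.627
v 0.115 3.822 0.328
v 0.913 3.556 0.314
v 1.318 3.913 0.959
v -0.238 3.547 1.041
v 0.167 3.904 1.686
v 0.355 4.454 0.716
v 0.725 3.006 1.284
v 0.673 3.312 1.669
v 1.091 3.315 1.405
v 0.373 4.484 1.209
v 0.791 4.487 0.945
v 0.925 4.069 1.614
v 0.289 2.973 1.055
v 0.707 2.976 0.791
v -0.011 4.145 0.595
v 0.407 4.148 0.331
v 0.155 3.391 0.386
v 0.876 3.992 0.323
v 1.061 3.267 0.607
v 0.624 3.234 0.378
v 0.51 3.682 0.202
v 1.114 4.201 0.702
v 1.299 3.477 0.986
v 1.247 3.784 1.371
v 1.132 4.231 1.195
v 1.217 3.735 0.573
v -0.219 3.983 1.014
v -0.034 3.259 1.298
v -0.052 3.229 0.805
v -0.167 3.676 0.629
v 0.019 4.193 1.393
v 0.204 3.468 1.677
v 0.57 3.778 1.798
v 0.456 4.226 1.622
v -0.137 3.725 1.427
f 2 1 4
f 2 4 3
f 4 1 5
f 4 5 3
f 5 1 6
f 5 6 3
f 6 1 7
f 6 7 3
f 7 1 8
f 7 8 3
f 8 1 9
f 8 9 3
f 9 1 10
f 9 10 3
f 10 1 11
f 10 11 3
f 11 1 12
f 11 12 3
f 12 1 13
f 12 13 3
f 13 1 14
f 13 14 3
f 14 1 15
f 14 15 3
f 15 1 16
f 15 16 3
f 16 1 17
f 16 17 3
f 17 1 18
f 17 18 3
f 18 1 2
f 18 2 3
f 19 56 35
f 56 30 59
f 35 59 24
f 56 59 35
f 19 35 31
f 35 24 36
f 31 36 20
f 35 36 31
f 19 31 40
f 31 20 41
f 40 41 26
f 31 41 40
f 19 40 52
f 40 26 55
f 52 55 29
f 40 55 52
f 19 52 56
f 52 29 60
f 56 60 30
f 52 60 56
f 20 36 47
f 36 24 50
f 47 50 28
f 36 50 47
f 24 59 37
f 59 30 58
f 37 58 23
f 59 58 37
f 30 60 57
f 60 29 53
f 57 53 21
f 60 53 57
f 29 55 54
f 55 26 42
f 54 42 25
f 55 42 54
f 26 41 46
f 41 20 43
f 46 43 27
f 41 43 46
f 22 48 34
f 48 28 49
f 34 49 23
f 48 49 34
f 22 34 32
f 34 23 33
f 32 33 21
f 34 33 32
f 22 32 39
f 32 21 38
f 39 38 25
f 32 38 39
f 22 39 44
f 39 25 45
f 44 45 27
f 39 45 44
f 22 44 48
f 44 27 51
f 48 51 28
f 44 51 48
f 23 49 37
f 49 28 50
f 37 50 24
f 49 50 37
f 21 33 57
f 33 23 58
f 57 58 30
f 33 58 57
f 25 38 54
f 38 21 53
f 54 53 29
f 38 53 54
f 27 45 46
f 45 25 42
f 46 42 26
f 45 42 46
f 28 51 47
f 51 27 43
f 47 43 20
f 51 43 47



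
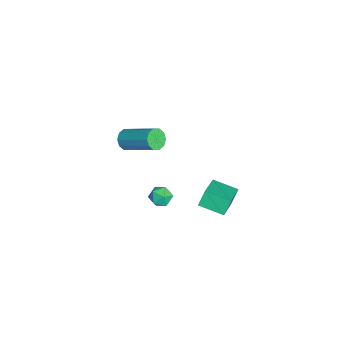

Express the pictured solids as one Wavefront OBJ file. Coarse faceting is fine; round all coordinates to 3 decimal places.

v -3.923 -4.091 -0.011
v -3.584 -4.546 0.307
v -2.539 -3.024 1.369
v -2.877 -2.569 1.051
v -3.382 -4.451 -0.027
v -2.337 -2.93 1.035
v -3.386 -4.22 -0.355
v -2.341 -2.698 0.707
v -3.595 -3.939 -0.551
v -2.55 -2.417 0.51
v -3.929 -3.716 -0.542
v -2.884 -2.194 0.52
v -4.261 -3.636 -0.329
v -3.216 -2.114 0.733
v -4.463 -3.73 0.005
v -3.418 -2.209 1.067
v -4.459 -3.962 0.333
v -3.414 -2.44 1.395
v -4.25 -4.243 0.53
v -3.205 -2.721 1.591
v -3.916 -4.466 0.52
v -2.871 -2.944 1.582
v 2.607 -1.899 2.529
v 3.166 -1.62 2.619
v 3.074 -2.8 2.421
v 3.633 -2.521 2.511
v 3.224 -2.57 2.989
v 2.935 -2.013 3.056
v 3.305 -2.407 1.984
v 3.016 -1.85 2.051
v 3.597 -1.934 2.282
v 3.547 -2.035 2.903
v 2.693 -2.385 2.137
v 2.643 -2.486 2.758
v 0.995 -0.097 0.573
v 0.663 0.222 1.346
v 1.415 1.114 0.254
v 1.083 1.433 1.027
v 2.777 -0.473 1.493
v 2.445 -0.154 2.266
v 3.197 0.738 1.174
v 2.865 1.057 1.947
f 2 1 5
f 2 5 3
f 3 5 6
f 3 6 4
f 5 1 7
f 5 7 6
f 6 7 8
f 6 8 4
f 7 1 9
f 7 9 8
f 8 9 10
f 8 10 4
f 9 1 11
f 9 11 10
f 10 11 12
f 10 12 4
f 11 1 13
f 11 13 12
f 12 13 14
f 12 14 4
f 13 1 15
f 13 15 14
f 14 15 16
f 14 16 4
f 15 1 17
f 15 17 16
f 16 17 18
f 16 18 4
f 17 1 19
f 17 19 18
f 18 19 20
f 18 20 4
f 19 1 21
f 19 21 20
f 20 21 22
f 20 22 4
f 21 1 2
f 21 2 22
f 22 2 3
f 22 3 4
f 23 34 28
f 23 28 24
f 23 24 30
f 23 30 33
f 23 33 34
f 24 28 32
f 28 34 27
f 34 33 25
f 33 30 29
f 30 24 31
f 26 32 27
f 26 27 25
f 26 25 29
f 26 29 31
f 26 31 32
f 27 32 28
f 25 27 34
f 29 25 33
f 31 29 30
f 32 31 24
f 36 38 35
f 39 36 35
f 35 38 37
f 37 39 35
f 36 42 38
f 40 36 39
f 40 42 36
f 38 42 37
f 41 39 37
f 37 42 41
f 41 40 39
f 42 40 41

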